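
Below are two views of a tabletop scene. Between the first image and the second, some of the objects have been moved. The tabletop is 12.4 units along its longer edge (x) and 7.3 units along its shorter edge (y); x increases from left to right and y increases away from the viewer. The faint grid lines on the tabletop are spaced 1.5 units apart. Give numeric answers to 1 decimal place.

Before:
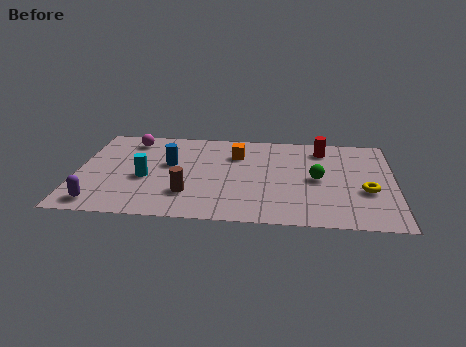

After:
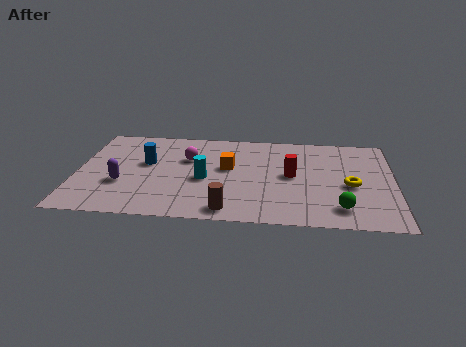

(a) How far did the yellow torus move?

0.7

From (11.3, 2.8) to (10.7, 3.2), the yellow torus covered √(0.6² + 0.4²) ≈ 0.7 units.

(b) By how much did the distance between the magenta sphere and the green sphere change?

-0.9

They were about 7.8 units apart before and 6.9 after — 0.9 units closer together.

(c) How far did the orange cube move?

1.1

From (6.2, 5.3) to (5.9, 4.2), the orange cube covered √(0.3² + 1.1²) ≈ 1.1 units.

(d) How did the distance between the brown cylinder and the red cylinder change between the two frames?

-2.8

The distance was about 6.6 in the first image and 3.8 in the second, so they moved 2.8 units closer together.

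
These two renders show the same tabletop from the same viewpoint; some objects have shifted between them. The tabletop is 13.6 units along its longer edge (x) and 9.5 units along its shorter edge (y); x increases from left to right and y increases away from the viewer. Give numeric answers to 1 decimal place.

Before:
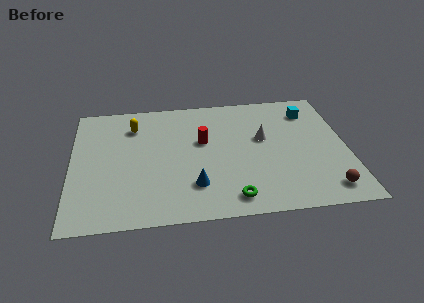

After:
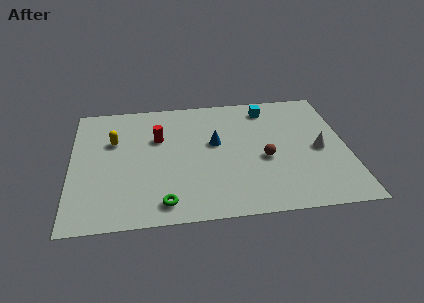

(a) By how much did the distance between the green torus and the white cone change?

+3.7

The distance was about 4.6 in the first image and 8.3 in the second, so they moved 3.7 units further apart.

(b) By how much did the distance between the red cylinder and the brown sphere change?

-1.7

The distance was about 7.3 in the first image and 5.6 in the second, so they moved 1.7 units closer together.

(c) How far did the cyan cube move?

2.2

The cyan cube was near (11.9, 7.5) before and (9.8, 8.0) after, so it travelled √(2.1² + 0.5²) ≈ 2.2 units.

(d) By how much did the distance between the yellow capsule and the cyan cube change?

-0.9

The distance was about 8.8 in the first image and 7.9 in the second, so they moved 0.9 units closer together.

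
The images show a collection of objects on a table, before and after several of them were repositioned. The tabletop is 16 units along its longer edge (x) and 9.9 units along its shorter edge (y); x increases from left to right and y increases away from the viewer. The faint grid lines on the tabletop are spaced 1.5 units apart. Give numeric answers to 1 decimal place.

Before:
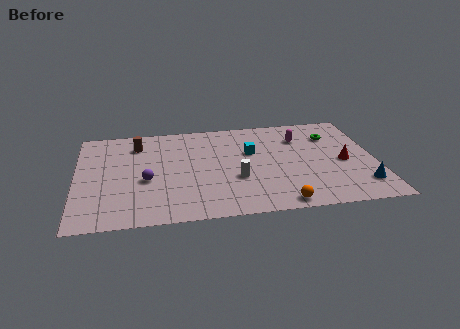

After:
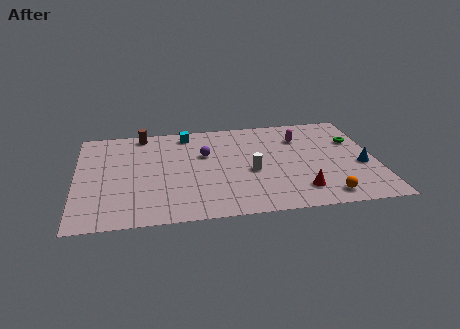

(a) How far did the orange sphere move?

2.4

The orange sphere moved from about (10.7, 0.9) to (13.1, 1.3), a distance of √(2.4² + 0.4²) ≈ 2.4.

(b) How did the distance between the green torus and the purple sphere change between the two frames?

-2.5

Before: roughly 10.6 units apart; after: 8.1. That's 2.5 units closer together.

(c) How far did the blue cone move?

1.9

From (15.1, 2.1) to (15.2, 4.0), the blue cone covered √(0.1² + 1.9²) ≈ 1.9 units.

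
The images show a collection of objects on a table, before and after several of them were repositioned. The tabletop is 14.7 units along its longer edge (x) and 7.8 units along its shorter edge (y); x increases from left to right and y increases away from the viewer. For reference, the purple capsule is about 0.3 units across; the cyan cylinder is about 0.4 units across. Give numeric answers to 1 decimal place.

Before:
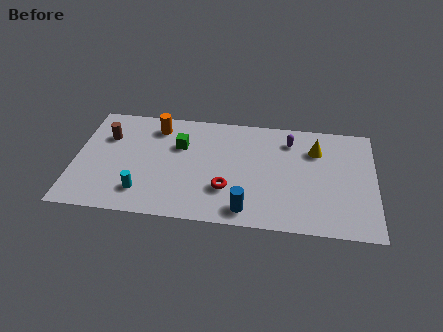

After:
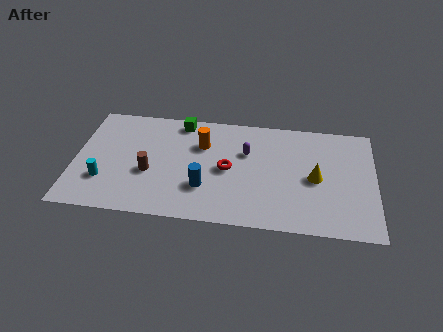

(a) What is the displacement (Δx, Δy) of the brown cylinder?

(2.2, -2.3)

From the two frames, the brown cylinder sits at roughly (1.5, 5.4) before and (3.7, 3.1) after.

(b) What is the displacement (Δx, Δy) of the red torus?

(0.0, 1.4)

From the two frames, the red torus sits at roughly (7.5, 2.4) before and (7.5, 3.8) after.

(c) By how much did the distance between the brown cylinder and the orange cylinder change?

+0.8

They were about 2.6 units apart before and 3.4 after — 0.8 units further apart.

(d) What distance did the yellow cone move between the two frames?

2.0

The yellow cone was near (11.8, 5.7) before and (11.8, 3.7) after, so it travelled √(0.0² + 2.0²) ≈ 2.0 units.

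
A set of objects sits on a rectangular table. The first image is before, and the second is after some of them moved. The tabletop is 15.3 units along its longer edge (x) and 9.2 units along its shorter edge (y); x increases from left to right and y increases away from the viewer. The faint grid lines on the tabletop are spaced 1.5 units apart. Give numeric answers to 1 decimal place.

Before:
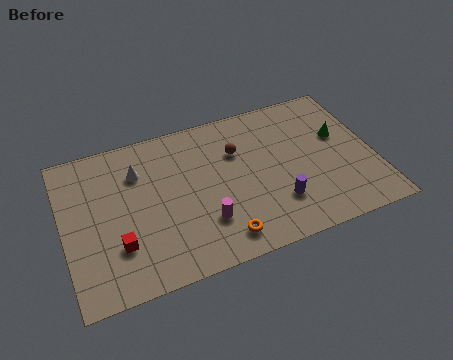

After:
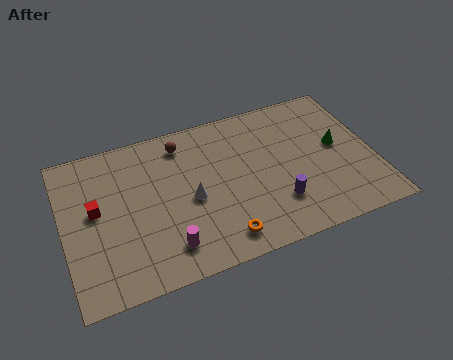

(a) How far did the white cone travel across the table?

3.5

From (3.8, 6.7) to (6.2, 4.2), the white cone covered √(2.4² + 2.5²) ≈ 3.5 units.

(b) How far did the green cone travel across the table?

0.6

The green cone was near (13.8, 5.6) before and (13.6, 5.0) after, so it travelled √(0.2² + 0.6²) ≈ 0.6 units.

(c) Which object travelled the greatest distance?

the white cone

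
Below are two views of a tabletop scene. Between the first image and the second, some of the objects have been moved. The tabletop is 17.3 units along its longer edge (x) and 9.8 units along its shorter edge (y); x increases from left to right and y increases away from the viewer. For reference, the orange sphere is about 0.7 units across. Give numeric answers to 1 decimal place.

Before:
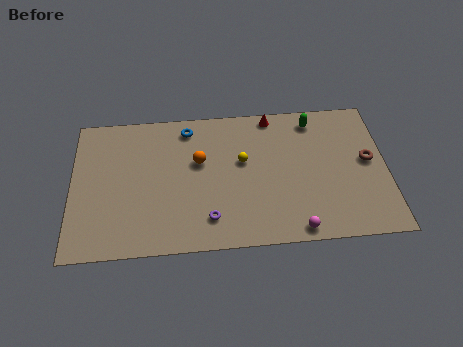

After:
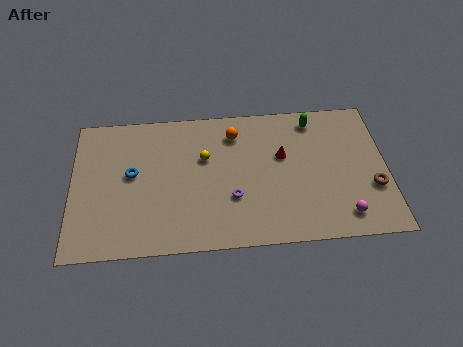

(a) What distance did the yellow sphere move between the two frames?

2.1

The yellow sphere moved from about (9.4, 5.8) to (7.3, 6.2), a distance of √(2.1² + 0.4²) ≈ 2.1.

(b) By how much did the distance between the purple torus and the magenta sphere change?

+1.4

The distance was about 4.8 in the first image and 6.2 in the second, so they moved 1.4 units further apart.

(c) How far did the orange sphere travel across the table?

2.7

The orange sphere was near (7.0, 6.0) before and (9.0, 7.8) after, so it travelled √(2.0² + 1.8²) ≈ 2.7 units.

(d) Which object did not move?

the green capsule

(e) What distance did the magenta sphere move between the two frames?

2.7

The magenta sphere was near (12.2, 0.9) before and (14.8, 1.6) after, so it travelled √(2.6² + 0.7²) ≈ 2.7 units.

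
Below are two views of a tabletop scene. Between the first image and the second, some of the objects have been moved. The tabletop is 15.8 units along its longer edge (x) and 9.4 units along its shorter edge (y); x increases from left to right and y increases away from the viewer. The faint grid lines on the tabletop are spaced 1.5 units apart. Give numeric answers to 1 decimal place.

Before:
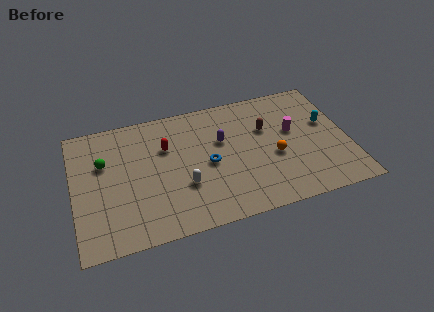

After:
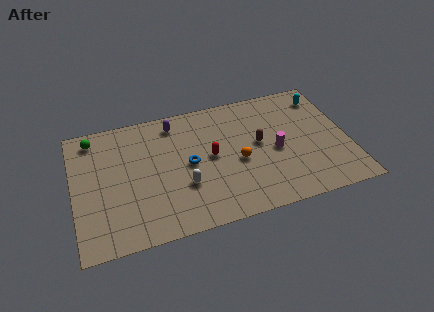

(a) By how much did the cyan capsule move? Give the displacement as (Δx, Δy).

(0.0, 2.1)

From the two frames, the cyan capsule sits at roughly (14.7, 5.6) before and (14.7, 7.7) after.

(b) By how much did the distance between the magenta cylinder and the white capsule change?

-1.4

They were about 6.9 units apart before and 5.5 after — 1.4 units closer together.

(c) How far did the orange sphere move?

2.1

The orange sphere moved from about (11.5, 3.9) to (9.4, 4.1), a distance of √(2.1² + 0.2²) ≈ 2.1.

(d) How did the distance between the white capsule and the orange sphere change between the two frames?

-2.0

They were about 5.3 units apart before and 3.3 after — 2.0 units closer together.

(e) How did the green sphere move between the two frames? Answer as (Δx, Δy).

(-0.5, 2.0)

From the two frames, the green sphere sits at roughly (1.8, 6.1) before and (1.3, 8.1) after.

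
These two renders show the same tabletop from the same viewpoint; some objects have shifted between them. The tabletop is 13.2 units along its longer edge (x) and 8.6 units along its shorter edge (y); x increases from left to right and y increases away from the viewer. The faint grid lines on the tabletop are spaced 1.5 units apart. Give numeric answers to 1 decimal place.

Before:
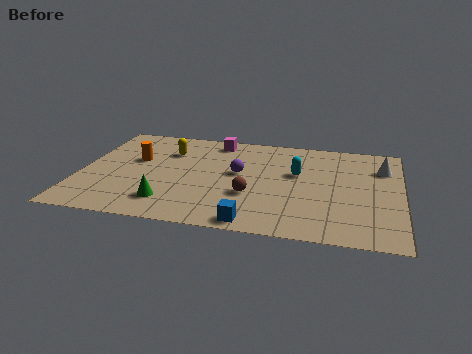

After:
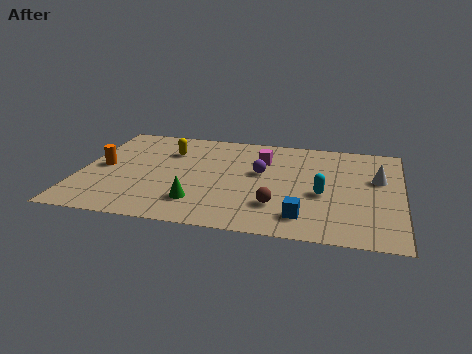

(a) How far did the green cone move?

1.2

The green cone was near (3.8, 1.8) before and (5.0, 2.0) after, so it travelled √(1.2² + 0.2²) ≈ 1.2 units.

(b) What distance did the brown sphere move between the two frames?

1.3

The brown sphere moved from about (7.1, 3.0) to (8.2, 2.3), a distance of √(1.1² + 0.7²) ≈ 1.3.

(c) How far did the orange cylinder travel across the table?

1.6

The orange cylinder was near (2.2, 5.2) before and (0.9, 4.3) after, so it travelled √(1.3² + 0.9²) ≈ 1.6 units.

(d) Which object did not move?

the yellow capsule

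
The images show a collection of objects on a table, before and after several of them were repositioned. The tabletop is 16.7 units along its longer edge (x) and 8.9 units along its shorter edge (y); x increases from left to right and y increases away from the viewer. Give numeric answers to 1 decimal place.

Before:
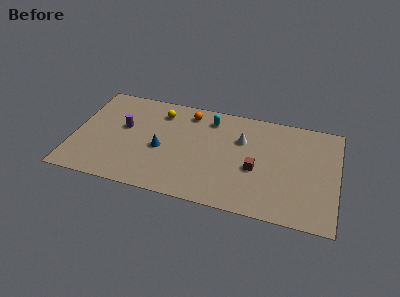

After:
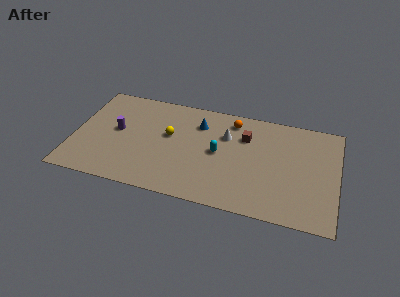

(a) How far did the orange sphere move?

2.8

The orange sphere was near (7.1, 7.5) before and (9.9, 7.5) after, so it travelled √(2.8² + 0.0²) ≈ 2.8 units.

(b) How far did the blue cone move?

3.6

From (5.6, 3.9) to (7.8, 6.7), the blue cone covered √(2.2² + 2.8²) ≈ 3.6 units.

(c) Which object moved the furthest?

the blue cone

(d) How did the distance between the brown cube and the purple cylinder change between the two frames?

-0.4

Before: roughly 8.6 units apart; after: 8.2. That's 0.4 units closer together.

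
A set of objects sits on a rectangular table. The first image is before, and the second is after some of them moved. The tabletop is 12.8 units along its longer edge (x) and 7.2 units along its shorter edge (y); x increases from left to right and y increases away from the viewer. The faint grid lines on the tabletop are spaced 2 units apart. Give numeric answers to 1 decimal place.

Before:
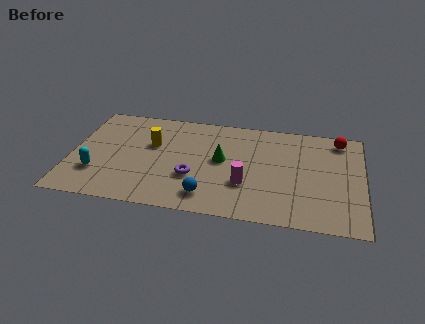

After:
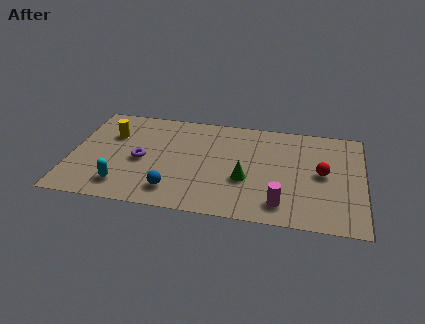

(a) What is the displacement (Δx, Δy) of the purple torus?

(-2.3, 0.8)

The purple torus was at about (5.4, 2.5) and moved to about (3.1, 3.3).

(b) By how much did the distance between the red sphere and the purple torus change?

+0.6

Before: roughly 7.3 units apart; after: 7.9. That's 0.6 units further apart.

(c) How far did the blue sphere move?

1.5

From (6.1, 1.3) to (4.6, 1.4), the blue sphere covered √(1.5² + 0.1²) ≈ 1.5 units.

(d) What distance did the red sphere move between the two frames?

2.6

The red sphere moved from about (11.7, 6.2) to (11.0, 3.7), a distance of √(0.7² + 2.5²) ≈ 2.6.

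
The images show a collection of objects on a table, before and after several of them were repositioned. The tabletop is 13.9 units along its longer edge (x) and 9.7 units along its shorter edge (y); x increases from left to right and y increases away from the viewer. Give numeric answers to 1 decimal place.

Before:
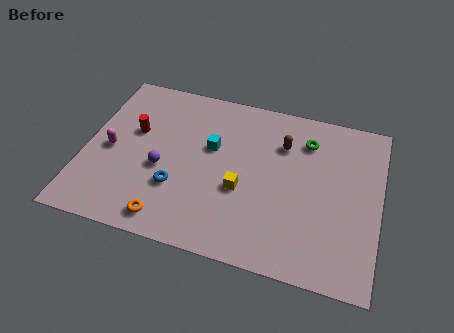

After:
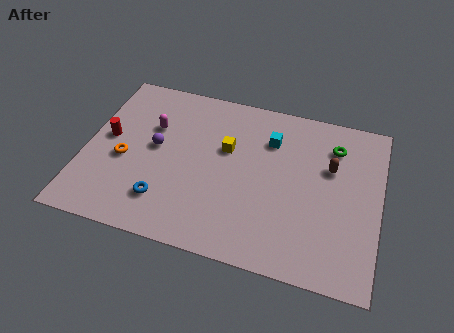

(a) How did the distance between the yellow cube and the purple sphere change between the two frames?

-0.4

Before: roughly 3.8 units apart; after: 3.4. That's 0.4 units closer together.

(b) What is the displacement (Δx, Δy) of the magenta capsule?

(1.8, 1.9)

The magenta capsule was at about (1.2, 4.5) and moved to about (3.0, 6.4).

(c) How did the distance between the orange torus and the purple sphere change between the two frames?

-1.1

Before: roughly 2.9 units apart; after: 1.8. That's 1.1 units closer together.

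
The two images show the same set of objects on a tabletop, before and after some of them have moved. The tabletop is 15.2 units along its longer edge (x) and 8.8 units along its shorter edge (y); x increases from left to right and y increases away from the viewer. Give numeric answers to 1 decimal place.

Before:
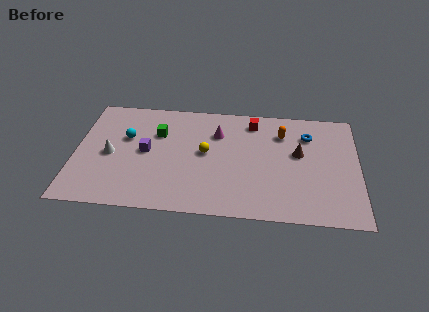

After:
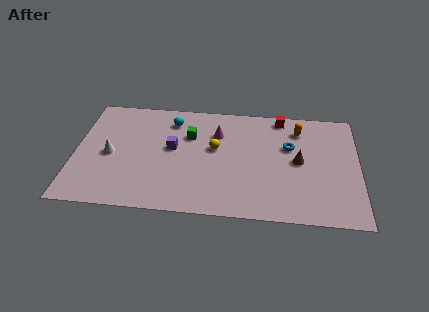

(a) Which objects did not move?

the white cone and the magenta cone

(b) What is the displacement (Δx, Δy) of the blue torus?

(-1.0, -1.0)

The blue torus started near (12.5, 6.6) and ended near (11.5, 5.6).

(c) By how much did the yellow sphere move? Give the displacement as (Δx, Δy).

(0.5, 0.4)

The yellow sphere was at about (7.0, 4.7) and moved to about (7.5, 5.1).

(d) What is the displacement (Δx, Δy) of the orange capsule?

(0.9, 0.4)

The orange capsule was at about (11.1, 6.6) and moved to about (12.0, 7.0).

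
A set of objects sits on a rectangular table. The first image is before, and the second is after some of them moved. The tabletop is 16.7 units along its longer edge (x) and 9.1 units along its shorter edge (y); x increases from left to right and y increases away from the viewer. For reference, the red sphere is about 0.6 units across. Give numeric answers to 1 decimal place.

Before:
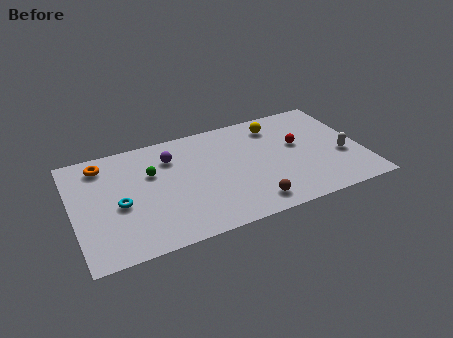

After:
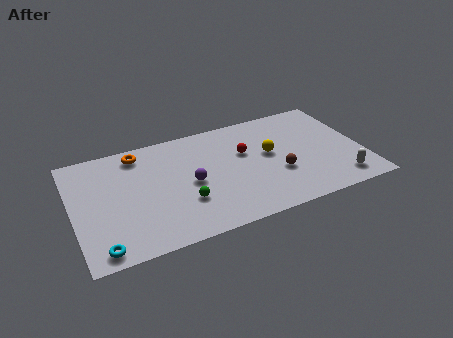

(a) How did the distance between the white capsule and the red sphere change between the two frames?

+3.6

They were about 3.0 units apart before and 6.6 after — 3.6 units further apart.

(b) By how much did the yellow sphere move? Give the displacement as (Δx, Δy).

(-0.6, -2.3)

From the two frames, the yellow sphere sits at roughly (12.0, 7.4) before and (11.4, 5.1) after.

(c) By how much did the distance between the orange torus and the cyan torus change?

+3.6

The distance was about 3.7 in the first image and 7.3 in the second, so they moved 3.6 units further apart.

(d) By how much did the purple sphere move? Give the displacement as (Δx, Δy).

(0.9, -2.5)

The purple sphere started near (5.8, 6.8) and ended near (6.7, 4.3).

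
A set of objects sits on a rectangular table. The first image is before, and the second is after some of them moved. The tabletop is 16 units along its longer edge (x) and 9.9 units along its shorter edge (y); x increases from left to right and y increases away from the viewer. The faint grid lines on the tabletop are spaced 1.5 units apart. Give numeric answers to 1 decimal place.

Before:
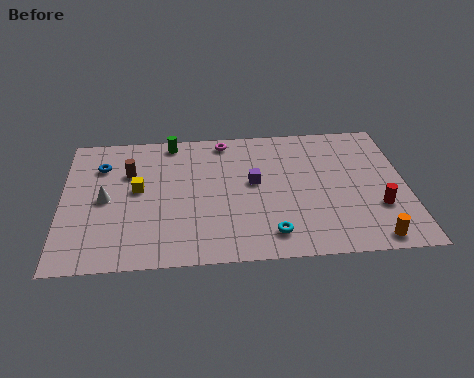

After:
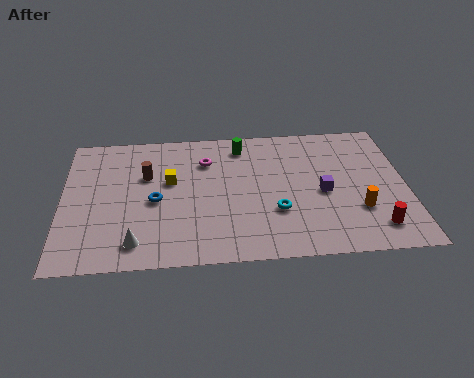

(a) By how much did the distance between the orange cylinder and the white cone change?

-2.4

The distance was about 12.8 in the first image and 10.4 in the second, so they moved 2.4 units closer together.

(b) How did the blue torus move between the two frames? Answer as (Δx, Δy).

(2.5, -2.8)

The blue torus started near (1.8, 7.3) and ended near (4.3, 4.5).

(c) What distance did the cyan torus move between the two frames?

1.6

From (9.6, 1.7) to (9.9, 3.3), the cyan torus covered √(0.3² + 1.6²) ≈ 1.6 units.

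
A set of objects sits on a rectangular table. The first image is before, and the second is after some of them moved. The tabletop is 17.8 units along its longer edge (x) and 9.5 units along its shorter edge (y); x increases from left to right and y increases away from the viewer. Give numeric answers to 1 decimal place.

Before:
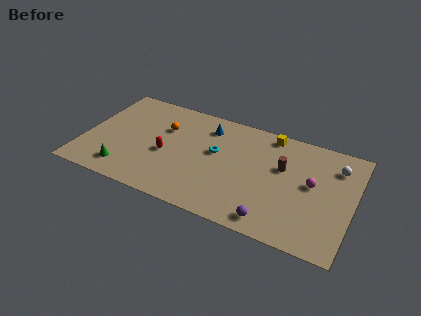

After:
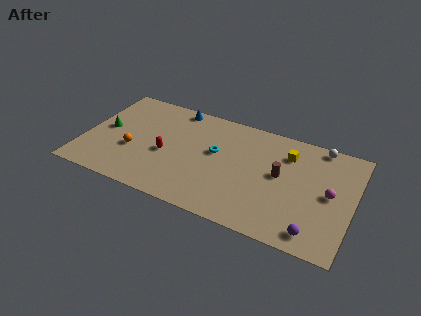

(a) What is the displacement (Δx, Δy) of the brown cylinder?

(-0.1, -0.7)

The brown cylinder started near (13.1, 5.9) and ended near (13.0, 5.2).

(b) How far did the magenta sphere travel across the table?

1.3

From (15.1, 5.2) to (16.3, 4.8), the magenta sphere covered √(1.2² + 0.4²) ≈ 1.3 units.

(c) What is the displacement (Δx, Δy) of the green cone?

(-1.7, 3.2)

The green cone was at about (3.0, 1.7) and moved to about (1.3, 4.9).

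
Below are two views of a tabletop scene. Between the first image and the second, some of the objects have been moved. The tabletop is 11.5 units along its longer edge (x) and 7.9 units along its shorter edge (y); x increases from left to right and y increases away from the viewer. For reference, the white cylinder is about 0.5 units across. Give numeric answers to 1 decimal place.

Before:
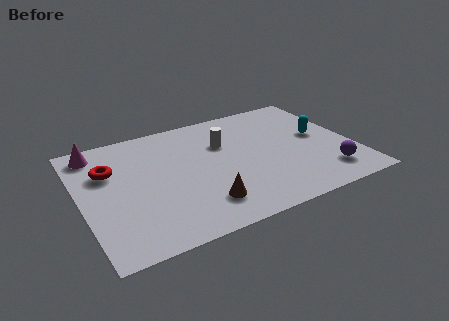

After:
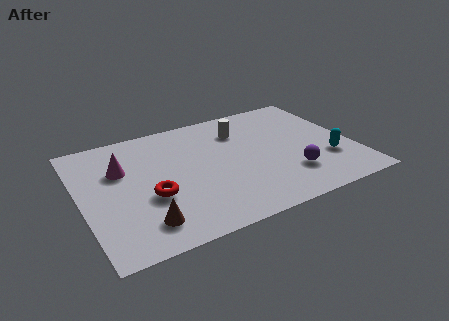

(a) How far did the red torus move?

2.7

The red torus moved from about (1.3, 5.3) to (2.8, 3.0), a distance of √(1.5² + 2.3²) ≈ 2.7.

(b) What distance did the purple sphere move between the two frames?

1.6

The purple sphere moved from about (10.1, 1.6) to (8.6, 2.1), a distance of √(1.5² + 0.5²) ≈ 1.6.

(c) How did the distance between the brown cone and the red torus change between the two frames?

-3.4

Before: roughly 5.0 units apart; after: 1.6. That's 3.4 units closer together.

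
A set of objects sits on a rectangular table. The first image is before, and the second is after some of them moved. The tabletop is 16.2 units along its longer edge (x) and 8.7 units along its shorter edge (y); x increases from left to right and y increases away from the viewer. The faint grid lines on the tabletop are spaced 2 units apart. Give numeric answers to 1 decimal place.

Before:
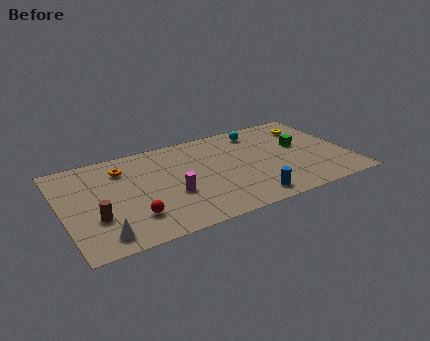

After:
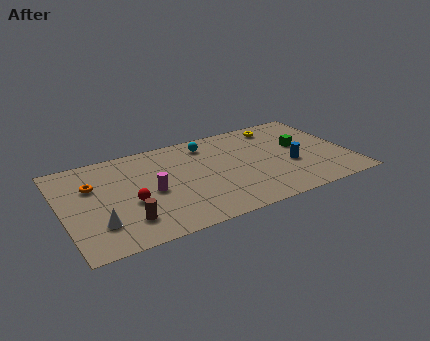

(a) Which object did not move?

the green cube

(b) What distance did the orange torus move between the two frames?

2.0

The orange torus was near (3.6, 6.7) before and (1.8, 5.8) after, so it travelled √(1.8² + 0.9²) ≈ 2.0 units.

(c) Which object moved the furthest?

the blue cylinder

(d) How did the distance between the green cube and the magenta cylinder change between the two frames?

+1.0

They were about 7.8 units apart before and 8.8 after — 1.0 units further apart.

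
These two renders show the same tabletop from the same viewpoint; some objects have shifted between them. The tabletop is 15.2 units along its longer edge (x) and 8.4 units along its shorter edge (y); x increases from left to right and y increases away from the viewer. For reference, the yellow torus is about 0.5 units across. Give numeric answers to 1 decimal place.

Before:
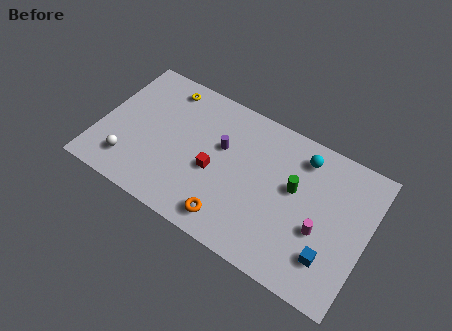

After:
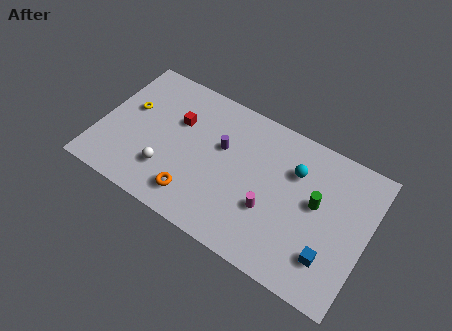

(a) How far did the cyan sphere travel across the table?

1.0

The cyan sphere moved from about (11.2, 6.9) to (10.9, 5.9), a distance of √(0.3² + 1.0²) ≈ 1.0.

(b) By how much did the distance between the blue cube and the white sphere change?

-2.1

They were about 11.4 units apart before and 9.3 after — 2.1 units closer together.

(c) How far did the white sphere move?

2.2

The white sphere moved from about (2.0, 1.8) to (4.1, 2.3), a distance of √(2.1² + 0.5²) ≈ 2.2.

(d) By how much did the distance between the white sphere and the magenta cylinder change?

-5.0

The distance was about 10.8 in the first image and 5.8 in the second, so they moved 5.0 units closer together.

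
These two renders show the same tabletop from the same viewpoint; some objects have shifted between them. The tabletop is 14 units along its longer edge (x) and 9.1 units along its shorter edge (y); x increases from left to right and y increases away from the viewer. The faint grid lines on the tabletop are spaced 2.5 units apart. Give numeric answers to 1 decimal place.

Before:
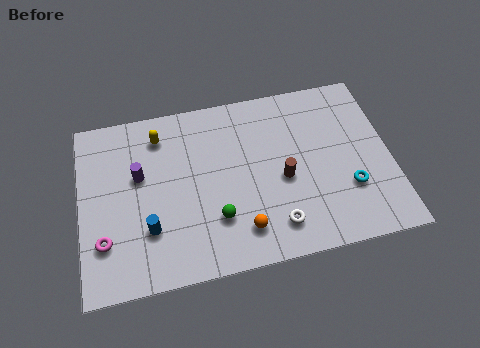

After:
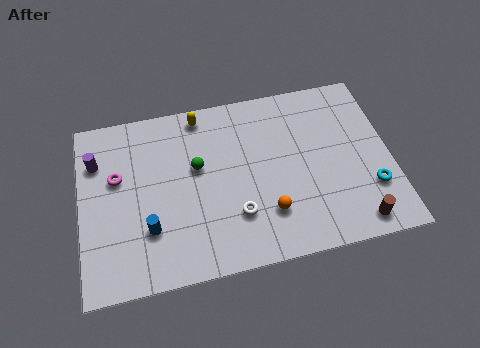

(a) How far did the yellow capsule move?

2.0

The yellow capsule was near (3.7, 7.4) before and (5.6, 8.1) after, so it travelled √(1.9² + 0.7²) ≈ 2.0 units.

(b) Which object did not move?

the blue cylinder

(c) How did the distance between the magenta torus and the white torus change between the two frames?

-1.6

Before: roughly 7.6 units apart; after: 6.0. That's 1.6 units closer together.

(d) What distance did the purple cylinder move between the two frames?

2.2

The purple cylinder moved from about (2.7, 5.5) to (0.8, 6.6), a distance of √(1.9² + 1.1²) ≈ 2.2.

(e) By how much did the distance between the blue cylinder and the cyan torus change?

+1.0

They were about 9.0 units apart before and 10.0 after — 1.0 units further apart.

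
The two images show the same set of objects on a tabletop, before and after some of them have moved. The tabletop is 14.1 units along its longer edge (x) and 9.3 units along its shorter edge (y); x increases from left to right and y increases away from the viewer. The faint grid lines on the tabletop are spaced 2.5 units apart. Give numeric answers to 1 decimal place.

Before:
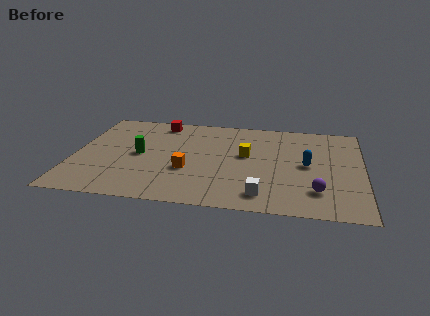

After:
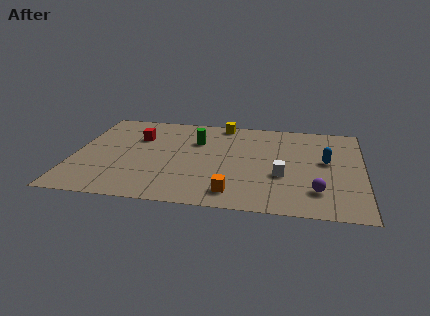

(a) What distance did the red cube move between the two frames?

2.0

The red cube moved from about (4.0, 8.1) to (3.0, 6.4), a distance of √(1.0² + 1.7²) ≈ 2.0.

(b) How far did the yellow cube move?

3.5

The yellow cube moved from about (8.4, 5.3) to (7.1, 8.5), a distance of √(1.3² + 3.2²) ≈ 3.5.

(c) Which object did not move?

the purple sphere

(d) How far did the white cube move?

2.2

The white cube moved from about (9.3, 1.5) to (10.2, 3.5), a distance of √(0.9² + 2.0²) ≈ 2.2.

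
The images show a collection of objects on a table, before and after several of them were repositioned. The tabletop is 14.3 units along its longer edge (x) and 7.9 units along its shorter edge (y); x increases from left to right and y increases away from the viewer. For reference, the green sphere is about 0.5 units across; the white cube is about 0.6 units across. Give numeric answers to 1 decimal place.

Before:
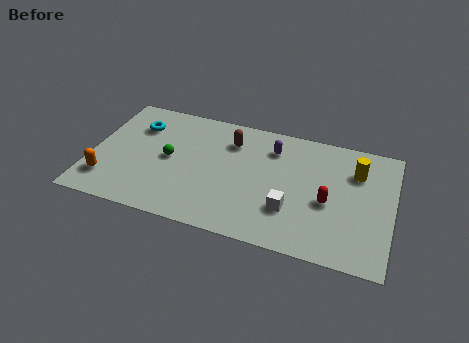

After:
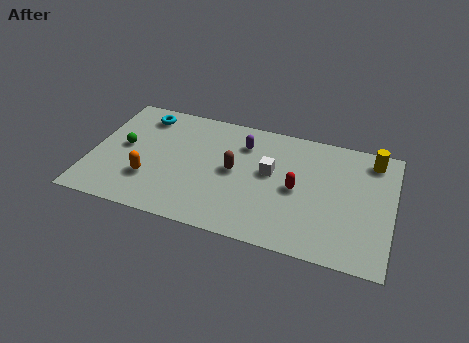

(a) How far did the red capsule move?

1.6

The red capsule moved from about (11.3, 3.4) to (9.8, 3.8), a distance of √(1.5² + 0.4²) ≈ 1.6.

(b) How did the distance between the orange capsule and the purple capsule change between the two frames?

-3.2

Before: roughly 8.7 units apart; after: 5.5. That's 3.2 units closer together.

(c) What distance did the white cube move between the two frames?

2.4

The white cube moved from about (9.6, 2.4) to (8.5, 4.5), a distance of √(1.1² + 2.1²) ≈ 2.4.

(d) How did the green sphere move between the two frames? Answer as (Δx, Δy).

(-2.2, 0.2)

From the two frames, the green sphere sits at roughly (3.7, 4.0) before and (1.5, 4.2) after.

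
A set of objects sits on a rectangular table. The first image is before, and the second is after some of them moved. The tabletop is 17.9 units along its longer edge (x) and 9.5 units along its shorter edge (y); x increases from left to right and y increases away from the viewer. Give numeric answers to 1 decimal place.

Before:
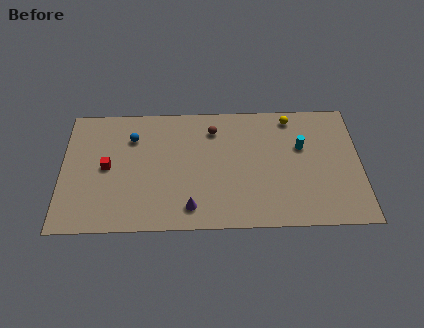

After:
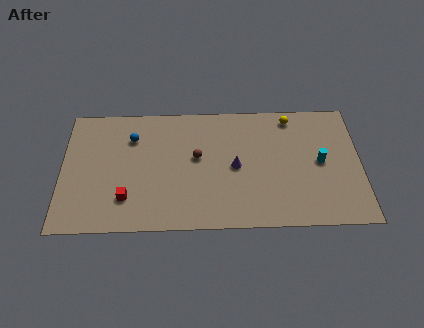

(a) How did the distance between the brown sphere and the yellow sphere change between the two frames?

+1.6

The distance was about 4.8 in the first image and 6.4 in the second, so they moved 1.6 units further apart.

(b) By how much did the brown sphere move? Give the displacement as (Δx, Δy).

(-1.0, -2.1)

From the two frames, the brown sphere sits at roughly (9.1, 7.5) before and (8.1, 5.4) after.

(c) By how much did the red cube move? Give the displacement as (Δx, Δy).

(1.2, -2.4)

From the two frames, the red cube sits at roughly (2.7, 4.8) before and (3.9, 2.4) after.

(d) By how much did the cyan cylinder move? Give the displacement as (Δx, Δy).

(1.1, -1.2)

The cyan cylinder was at about (14.4, 6.0) and moved to about (15.5, 4.8).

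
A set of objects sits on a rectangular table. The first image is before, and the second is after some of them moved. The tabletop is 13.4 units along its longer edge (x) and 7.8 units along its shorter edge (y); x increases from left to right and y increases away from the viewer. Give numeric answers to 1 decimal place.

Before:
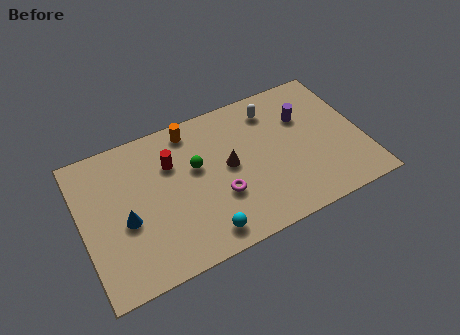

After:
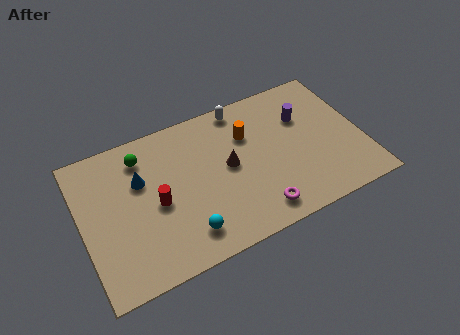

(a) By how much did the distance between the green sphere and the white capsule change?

+0.7

They were about 4.2 units apart before and 4.9 after — 0.7 units further apart.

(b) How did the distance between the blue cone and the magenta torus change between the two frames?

+2.0

The distance was about 4.4 in the first image and 6.4 in the second, so they moved 2.0 units further apart.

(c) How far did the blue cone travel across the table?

2.0

From (2.0, 3.3) to (2.9, 5.1), the blue cone covered √(0.9² + 1.8²) ≈ 2.0 units.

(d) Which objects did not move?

the brown cone and the purple cylinder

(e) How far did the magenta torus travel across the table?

2.2

From (6.4, 2.7) to (8.0, 1.2), the magenta torus covered √(1.6² + 1.5²) ≈ 2.2 units.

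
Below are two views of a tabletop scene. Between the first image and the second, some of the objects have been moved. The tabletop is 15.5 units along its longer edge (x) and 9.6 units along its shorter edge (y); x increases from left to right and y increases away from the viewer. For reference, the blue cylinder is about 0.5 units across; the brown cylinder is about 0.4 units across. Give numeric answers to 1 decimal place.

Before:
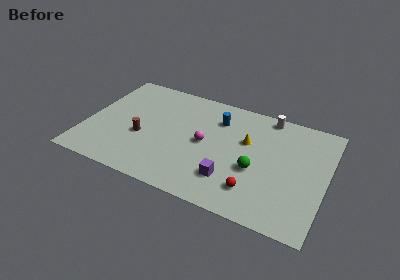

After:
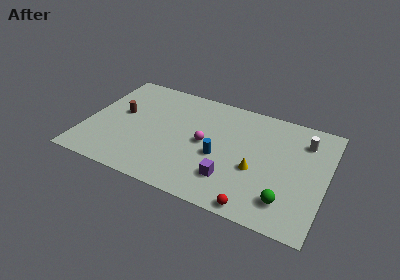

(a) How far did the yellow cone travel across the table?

2.3

The yellow cone was near (10.3, 6.0) before and (11.1, 3.8) after, so it travelled √(0.8² + 2.2²) ≈ 2.3 units.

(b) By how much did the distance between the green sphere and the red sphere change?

+0.5

The distance was about 1.7 in the first image and 2.2 in the second, so they moved 0.5 units further apart.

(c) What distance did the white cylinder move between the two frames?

2.8

From (11.4, 8.7) to (13.9, 7.4), the white cylinder covered √(2.5² + 1.3²) ≈ 2.8 units.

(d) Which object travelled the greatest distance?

the blue cylinder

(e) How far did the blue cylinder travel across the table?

3.2

From (8.3, 7.2) to (8.7, 4.0), the blue cylinder covered √(0.4² + 3.2²) ≈ 3.2 units.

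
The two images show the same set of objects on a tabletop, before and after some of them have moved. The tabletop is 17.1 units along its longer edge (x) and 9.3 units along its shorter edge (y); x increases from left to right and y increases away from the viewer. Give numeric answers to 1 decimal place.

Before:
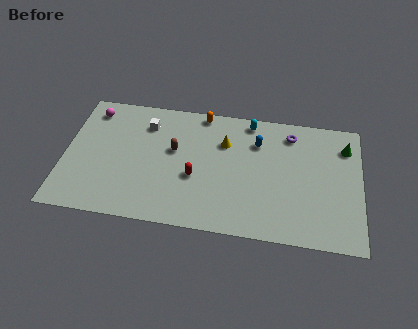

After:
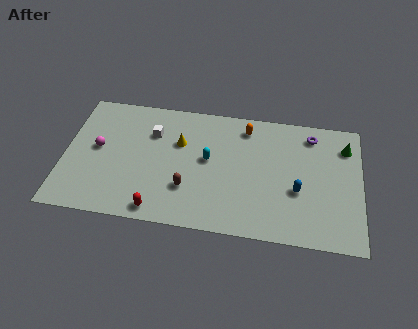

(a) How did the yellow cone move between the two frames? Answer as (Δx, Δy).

(-2.6, -0.4)

From the two frames, the yellow cone sits at roughly (9.2, 6.5) before and (6.6, 6.1) after.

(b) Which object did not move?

the green cone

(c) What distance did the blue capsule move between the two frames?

4.0

The blue capsule moved from about (11.1, 6.8) to (13.5, 3.6), a distance of √(2.4² + 3.2²) ≈ 4.0.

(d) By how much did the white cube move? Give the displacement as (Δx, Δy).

(0.4, -0.6)

The white cube started near (4.6, 7.2) and ended near (5.0, 6.6).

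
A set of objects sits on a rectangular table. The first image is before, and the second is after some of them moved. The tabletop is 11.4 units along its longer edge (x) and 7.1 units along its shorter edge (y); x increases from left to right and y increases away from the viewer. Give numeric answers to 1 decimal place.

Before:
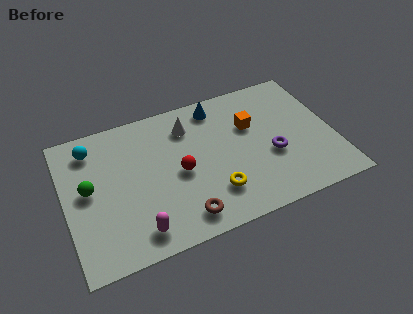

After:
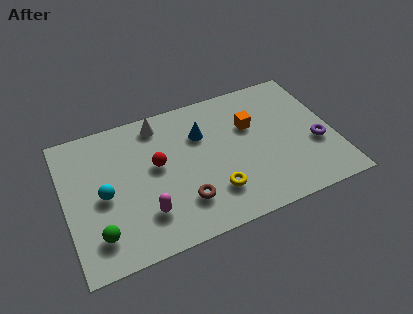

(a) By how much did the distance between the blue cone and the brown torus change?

-2.1

They were about 5.4 units apart before and 3.3 after — 2.1 units closer together.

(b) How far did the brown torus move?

0.7

From (4.7, 1.1) to (4.8, 1.8), the brown torus covered √(0.1² + 0.7²) ≈ 0.7 units.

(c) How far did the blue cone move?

1.4

From (6.7, 6.1) to (5.9, 4.9), the blue cone covered √(0.8² + 1.2²) ≈ 1.4 units.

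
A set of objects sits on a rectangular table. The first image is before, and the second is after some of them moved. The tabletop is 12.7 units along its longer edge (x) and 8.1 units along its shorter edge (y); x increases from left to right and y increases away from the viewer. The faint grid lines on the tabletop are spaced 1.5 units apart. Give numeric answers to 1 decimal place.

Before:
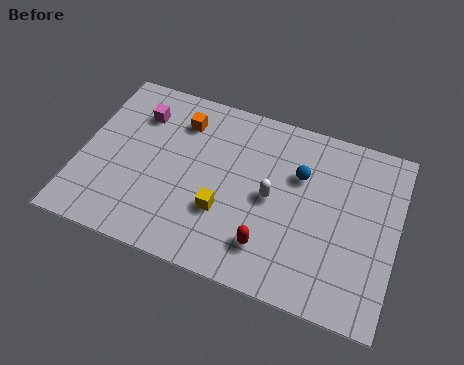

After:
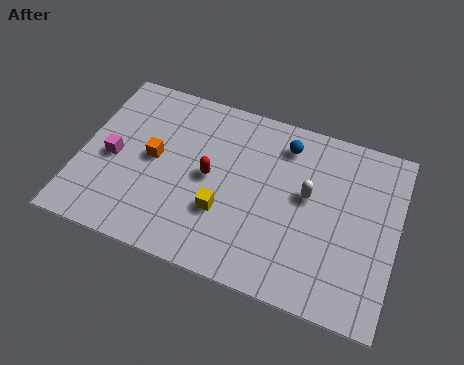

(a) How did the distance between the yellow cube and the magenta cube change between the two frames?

-0.4

The distance was about 5.1 in the first image and 4.7 in the second, so they moved 0.4 units closer together.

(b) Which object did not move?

the yellow cube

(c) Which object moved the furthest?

the red capsule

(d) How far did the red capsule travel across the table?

3.5

The red capsule moved from about (7.8, 1.8) to (5.2, 4.1), a distance of √(2.6² + 2.3²) ≈ 3.5.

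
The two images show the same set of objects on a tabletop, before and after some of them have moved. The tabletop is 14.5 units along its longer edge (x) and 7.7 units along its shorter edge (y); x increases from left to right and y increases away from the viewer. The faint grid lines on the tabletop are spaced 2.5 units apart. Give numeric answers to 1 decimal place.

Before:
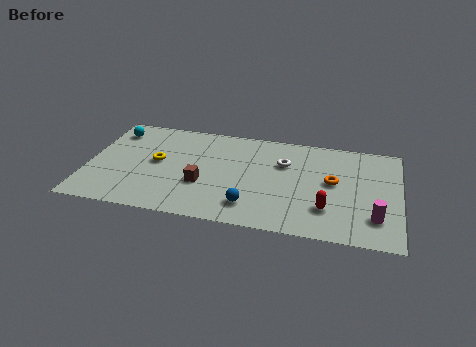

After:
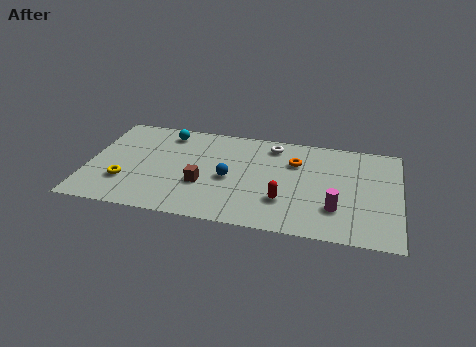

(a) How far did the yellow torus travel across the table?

2.3

The yellow torus was near (3.2, 4.1) before and (1.8, 2.3) after, so it travelled √(1.4² + 1.8²) ≈ 2.3 units.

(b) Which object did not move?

the brown cube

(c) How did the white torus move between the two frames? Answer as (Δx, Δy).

(-0.6, 1.3)

From the two frames, the white torus sits at roughly (9.1, 5.2) before and (8.5, 6.5) after.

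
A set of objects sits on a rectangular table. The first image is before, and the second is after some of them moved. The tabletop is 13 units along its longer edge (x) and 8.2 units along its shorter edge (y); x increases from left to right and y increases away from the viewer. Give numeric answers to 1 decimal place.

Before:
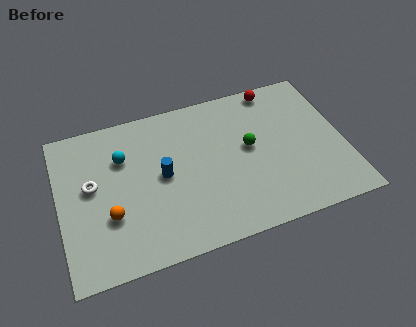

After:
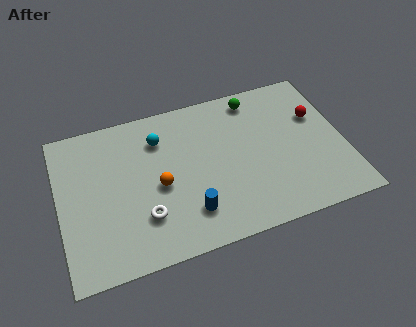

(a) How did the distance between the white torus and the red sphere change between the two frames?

-0.4

They were about 9.1 units apart before and 8.7 after — 0.4 units closer together.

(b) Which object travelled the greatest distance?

the white torus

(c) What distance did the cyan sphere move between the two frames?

1.8

The cyan sphere was near (3.0, 5.7) before and (4.7, 6.2) after, so it travelled √(1.7² + 0.5²) ≈ 1.8 units.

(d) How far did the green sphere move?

2.6

The green sphere moved from about (8.7, 4.5) to (9.2, 7.1), a distance of √(0.5² + 2.6²) ≈ 2.6.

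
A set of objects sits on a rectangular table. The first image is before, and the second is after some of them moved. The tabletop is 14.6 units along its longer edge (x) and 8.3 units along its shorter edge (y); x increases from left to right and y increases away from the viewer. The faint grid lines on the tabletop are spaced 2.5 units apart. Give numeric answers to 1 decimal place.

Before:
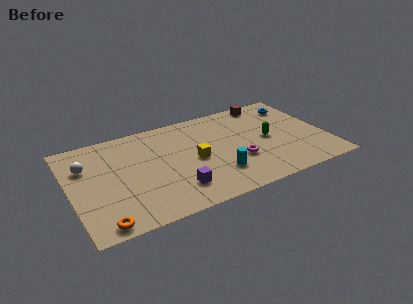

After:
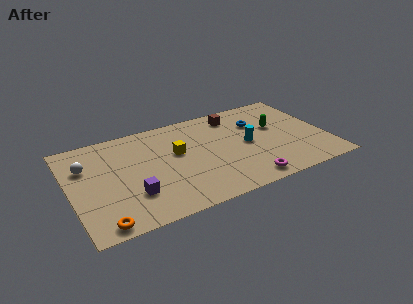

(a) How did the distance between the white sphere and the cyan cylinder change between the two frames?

+1.3

Before: roughly 7.9 units apart; after: 9.2. That's 1.3 units further apart.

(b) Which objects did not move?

the white sphere and the orange torus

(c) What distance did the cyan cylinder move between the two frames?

2.8

From (8.1, 2.2) to (10.1, 4.1), the cyan cylinder covered √(2.0² + 1.9²) ≈ 2.8 units.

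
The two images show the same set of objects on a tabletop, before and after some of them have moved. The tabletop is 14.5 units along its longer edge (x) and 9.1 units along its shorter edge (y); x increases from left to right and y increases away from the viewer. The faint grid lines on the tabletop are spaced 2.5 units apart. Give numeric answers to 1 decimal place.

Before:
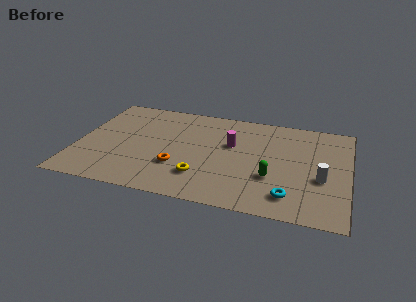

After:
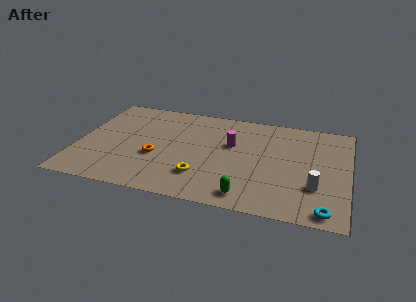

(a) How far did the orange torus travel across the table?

1.3

The orange torus moved from about (5.5, 2.9) to (4.3, 3.5), a distance of √(1.2² + 0.6²) ≈ 1.3.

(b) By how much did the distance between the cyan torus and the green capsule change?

+2.4

Before: roughly 1.7 units apart; after: 4.1. That's 2.4 units further apart.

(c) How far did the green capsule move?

2.2

The green capsule was near (10.5, 3.1) before and (9.3, 1.2) after, so it travelled √(1.2² + 1.9²) ≈ 2.2 units.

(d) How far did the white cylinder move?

0.9

From (13.1, 3.6) to (12.8, 2.8), the white cylinder covered √(0.3² + 0.8²) ≈ 0.9 units.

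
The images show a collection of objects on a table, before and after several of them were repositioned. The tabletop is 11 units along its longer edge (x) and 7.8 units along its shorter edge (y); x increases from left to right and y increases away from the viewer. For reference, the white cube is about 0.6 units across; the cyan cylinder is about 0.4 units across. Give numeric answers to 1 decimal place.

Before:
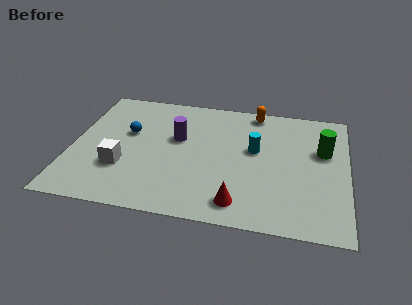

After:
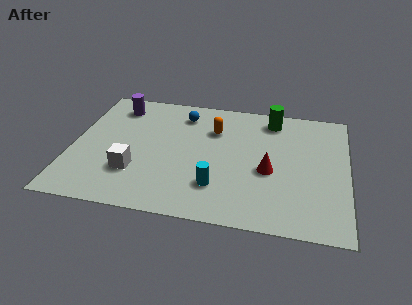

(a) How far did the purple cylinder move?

3.1

The purple cylinder moved from about (4.2, 4.7) to (1.6, 6.4), a distance of √(2.6² + 1.7²) ≈ 3.1.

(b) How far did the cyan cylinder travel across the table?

2.9

The cyan cylinder was near (7.3, 4.5) before and (5.9, 2.0) after, so it travelled √(1.4² + 2.5²) ≈ 2.9 units.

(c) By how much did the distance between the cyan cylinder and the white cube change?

-2.3

The distance was about 5.6 in the first image and 3.3 in the second, so they moved 2.3 units closer together.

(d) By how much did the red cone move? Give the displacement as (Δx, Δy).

(1.1, 2.1)

From the two frames, the red cone sits at roughly (6.8, 1.2) before and (7.9, 3.3) after.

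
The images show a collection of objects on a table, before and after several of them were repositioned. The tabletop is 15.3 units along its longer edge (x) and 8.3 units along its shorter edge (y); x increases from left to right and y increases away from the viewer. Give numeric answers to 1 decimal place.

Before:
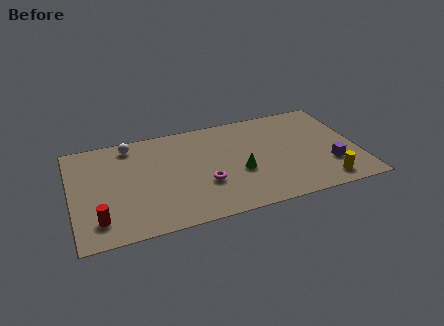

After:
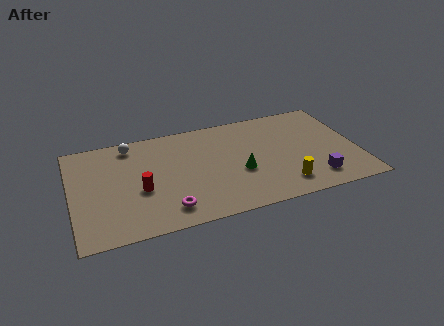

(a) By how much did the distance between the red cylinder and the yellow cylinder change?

-4.3

They were about 12.0 units apart before and 7.7 after — 4.3 units closer together.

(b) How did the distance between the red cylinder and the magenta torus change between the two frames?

-3.5

Before: roughly 5.8 units apart; after: 2.3. That's 3.5 units closer together.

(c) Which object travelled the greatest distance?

the red cylinder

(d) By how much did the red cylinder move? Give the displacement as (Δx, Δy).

(2.3, 1.7)

The red cylinder started near (1.3, 1.7) and ended near (3.6, 3.4).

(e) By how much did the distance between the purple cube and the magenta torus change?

+1.2

Before: roughly 6.7 units apart; after: 7.9. That's 1.2 units further apart.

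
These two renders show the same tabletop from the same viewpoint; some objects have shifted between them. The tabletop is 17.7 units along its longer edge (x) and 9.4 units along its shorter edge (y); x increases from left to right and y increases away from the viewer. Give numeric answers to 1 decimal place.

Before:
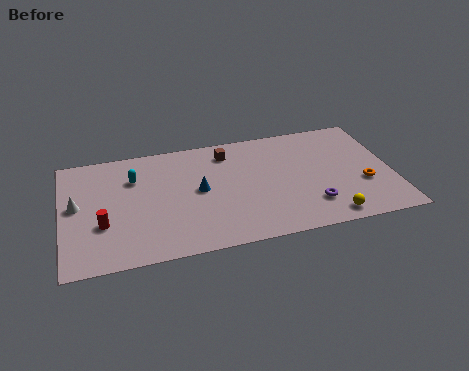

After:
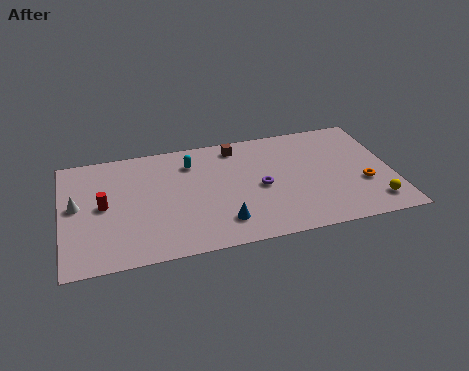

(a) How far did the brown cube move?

0.6

The brown cube was near (9.0, 7.7) before and (9.5, 8.1) after, so it travelled √(0.5² + 0.4²) ≈ 0.6 units.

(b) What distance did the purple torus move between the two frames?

3.3

The purple torus moved from about (13.2, 2.3) to (10.6, 4.4), a distance of √(2.6² + 2.1²) ≈ 3.3.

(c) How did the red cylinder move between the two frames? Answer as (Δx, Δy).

(0.1, 1.5)

From the two frames, the red cylinder sits at roughly (2.1, 3.3) before and (2.2, 4.8) after.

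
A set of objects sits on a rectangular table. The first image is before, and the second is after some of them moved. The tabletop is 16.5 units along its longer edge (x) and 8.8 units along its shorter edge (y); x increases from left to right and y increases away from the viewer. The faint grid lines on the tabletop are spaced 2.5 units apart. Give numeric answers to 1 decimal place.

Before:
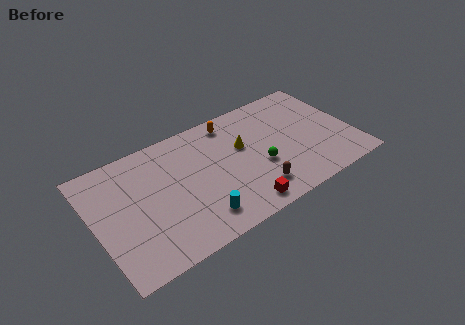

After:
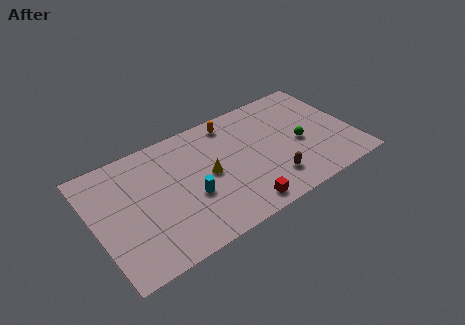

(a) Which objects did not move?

the red cube and the orange capsule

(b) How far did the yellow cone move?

2.6

The yellow cone was near (9.6, 5.4) before and (7.2, 4.4) after, so it travelled √(2.4² + 1.0²) ≈ 2.6 units.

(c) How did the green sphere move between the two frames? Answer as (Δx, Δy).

(2.7, 0.5)

From the two frames, the green sphere sits at roughly (10.4, 3.4) before and (13.1, 3.9) after.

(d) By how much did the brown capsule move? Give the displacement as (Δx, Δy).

(1.1, 0.2)

The brown capsule started near (9.8, 1.8) and ended near (10.9, 2.0).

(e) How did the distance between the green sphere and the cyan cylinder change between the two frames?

+2.6

Before: roughly 4.6 units apart; after: 7.2. That's 2.6 units further apart.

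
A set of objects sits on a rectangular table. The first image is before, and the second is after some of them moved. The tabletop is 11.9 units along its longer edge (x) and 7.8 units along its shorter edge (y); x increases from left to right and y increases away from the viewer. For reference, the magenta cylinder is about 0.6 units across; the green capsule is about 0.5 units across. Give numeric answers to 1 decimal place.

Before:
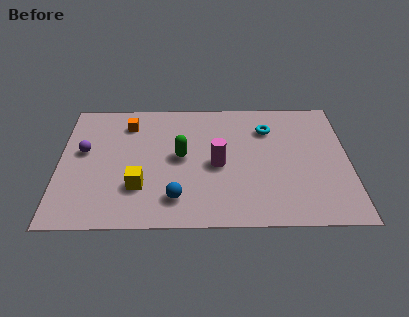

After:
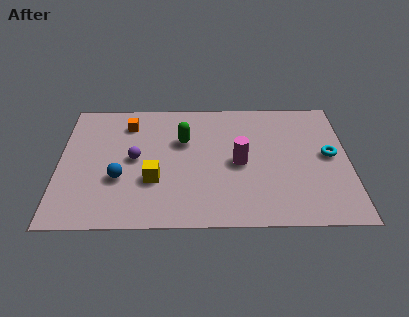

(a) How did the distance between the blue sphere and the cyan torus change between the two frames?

+3.0

They were about 5.7 units apart before and 8.7 after — 3.0 units further apart.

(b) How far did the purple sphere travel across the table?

2.2

The purple sphere was near (1.0, 4.5) before and (3.1, 4.0) after, so it travelled √(2.1² + 0.5²) ≈ 2.2 units.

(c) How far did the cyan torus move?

3.0

From (8.6, 5.8) to (11.1, 4.1), the cyan torus covered √(2.5² + 1.7²) ≈ 3.0 units.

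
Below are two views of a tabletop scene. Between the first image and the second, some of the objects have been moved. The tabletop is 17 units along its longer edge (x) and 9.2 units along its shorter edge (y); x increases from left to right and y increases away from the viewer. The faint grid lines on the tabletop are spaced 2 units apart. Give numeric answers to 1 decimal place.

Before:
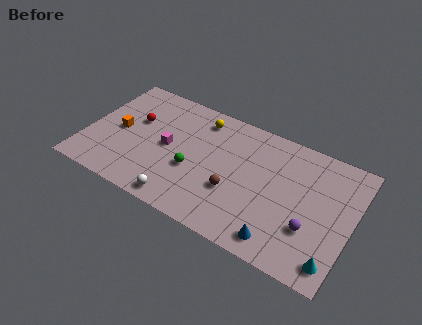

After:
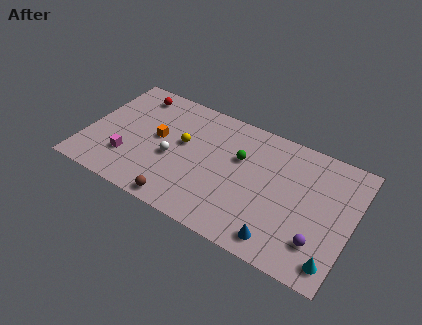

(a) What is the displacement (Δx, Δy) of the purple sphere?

(0.6, -0.7)

From the two frames, the purple sphere sits at roughly (14.6, 3.0) before and (15.2, 2.3) after.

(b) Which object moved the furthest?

the brown sphere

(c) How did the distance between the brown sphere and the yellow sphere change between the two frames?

-0.8

They were about 5.2 units apart before and 4.4 after — 0.8 units closer together.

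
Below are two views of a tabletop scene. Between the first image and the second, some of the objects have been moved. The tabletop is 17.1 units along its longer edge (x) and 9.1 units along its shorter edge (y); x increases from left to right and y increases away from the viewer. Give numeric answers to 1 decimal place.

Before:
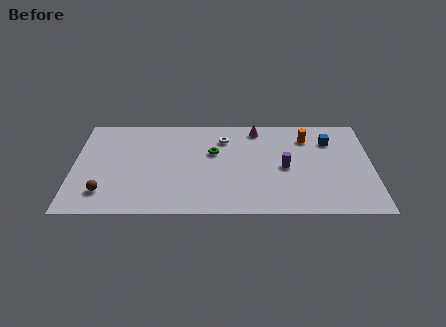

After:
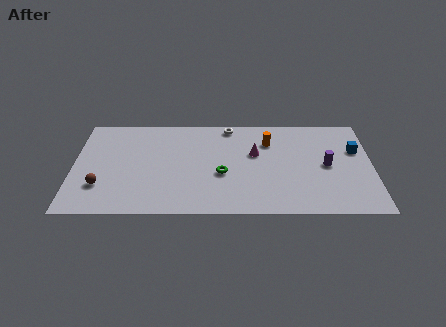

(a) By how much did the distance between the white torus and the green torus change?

+3.1

Before: roughly 1.4 units apart; after: 4.5. That's 3.1 units further apart.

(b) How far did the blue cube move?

1.7

The blue cube moved from about (14.7, 6.8) to (16.2, 5.9), a distance of √(1.5² + 0.9²) ≈ 1.7.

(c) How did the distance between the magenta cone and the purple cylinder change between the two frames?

+0.3

The distance was about 3.9 in the first image and 4.2 in the second, so they moved 0.3 units further apart.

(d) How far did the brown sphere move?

0.6

From (1.8, 2.0) to (1.6, 2.6), the brown sphere covered √(0.2² + 0.6²) ≈ 0.6 units.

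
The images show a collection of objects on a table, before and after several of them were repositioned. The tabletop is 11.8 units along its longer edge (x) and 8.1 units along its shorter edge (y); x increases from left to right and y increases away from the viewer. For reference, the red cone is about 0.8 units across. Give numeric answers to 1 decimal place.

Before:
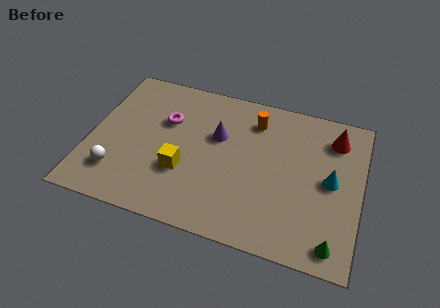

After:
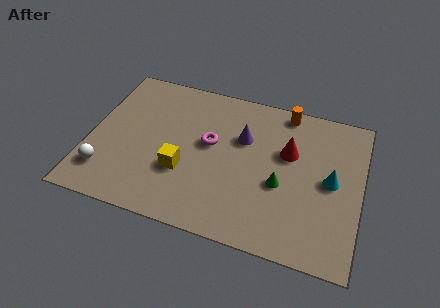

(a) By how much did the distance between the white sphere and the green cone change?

-1.8

Before: roughly 9.4 units apart; after: 7.6. That's 1.8 units closer together.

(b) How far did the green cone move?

3.3

The green cone moved from about (10.8, 1.0) to (8.4, 3.3), a distance of √(2.4² + 2.3²) ≈ 3.3.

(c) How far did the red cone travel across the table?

2.3

The red cone was near (10.5, 6.4) before and (8.6, 5.1) after, so it travelled √(1.9² + 1.3²) ≈ 2.3 units.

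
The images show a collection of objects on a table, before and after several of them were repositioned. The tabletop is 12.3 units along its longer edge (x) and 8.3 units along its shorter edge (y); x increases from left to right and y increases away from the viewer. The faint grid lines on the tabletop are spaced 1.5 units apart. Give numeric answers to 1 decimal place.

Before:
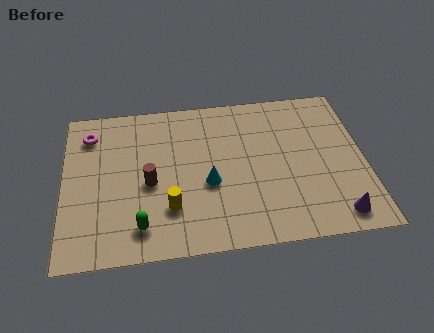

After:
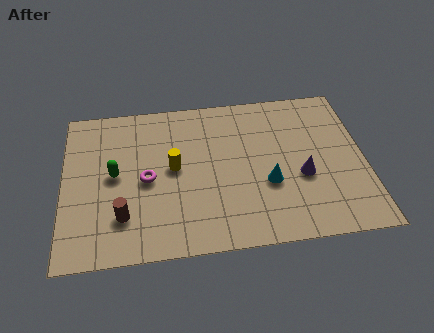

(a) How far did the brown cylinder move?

1.9

From (3.5, 3.7) to (2.4, 2.1), the brown cylinder covered √(1.1² + 1.6²) ≈ 1.9 units.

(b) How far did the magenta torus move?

3.5

The magenta torus moved from about (1.1, 6.6) to (3.4, 3.9), a distance of √(2.3² + 2.7²) ≈ 3.5.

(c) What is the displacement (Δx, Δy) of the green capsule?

(-1.0, 2.8)

From the two frames, the green capsule sits at roughly (3.1, 1.5) before and (2.1, 4.3) after.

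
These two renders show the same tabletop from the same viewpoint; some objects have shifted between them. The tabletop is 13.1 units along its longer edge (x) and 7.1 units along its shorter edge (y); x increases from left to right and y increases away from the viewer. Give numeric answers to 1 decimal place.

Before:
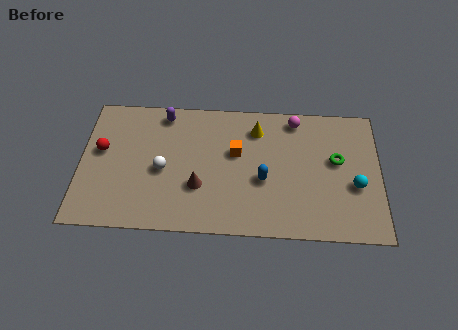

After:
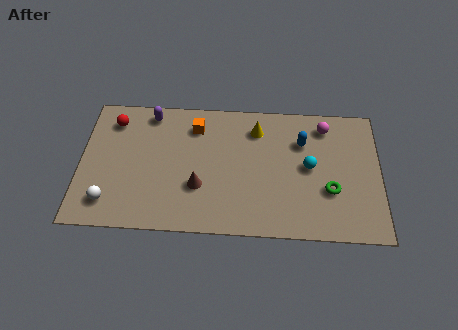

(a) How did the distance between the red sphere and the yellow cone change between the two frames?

-0.7

They were about 7.0 units apart before and 6.3 after — 0.7 units closer together.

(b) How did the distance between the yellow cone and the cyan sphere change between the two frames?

-2.1

Before: roughly 5.1 units apart; after: 3.0. That's 2.1 units closer together.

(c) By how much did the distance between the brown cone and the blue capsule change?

+2.4

They were about 2.8 units apart before and 5.2 after — 2.4 units further apart.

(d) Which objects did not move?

the yellow cone and the brown cone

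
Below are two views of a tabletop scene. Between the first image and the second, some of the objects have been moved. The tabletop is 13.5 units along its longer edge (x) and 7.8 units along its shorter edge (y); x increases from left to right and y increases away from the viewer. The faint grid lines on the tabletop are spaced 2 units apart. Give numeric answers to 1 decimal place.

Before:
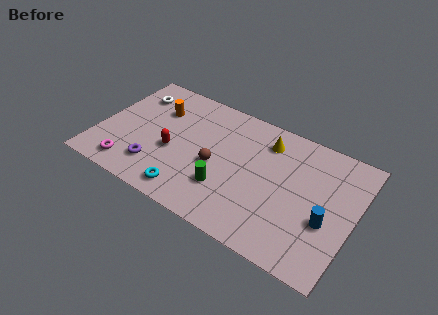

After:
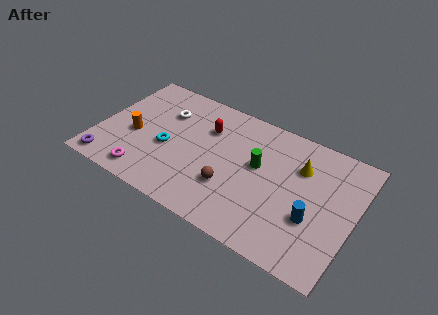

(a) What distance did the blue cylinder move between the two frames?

0.7

From (12.2, 3.0) to (11.5, 2.8), the blue cylinder covered √(0.7² + 0.2²) ≈ 0.7 units.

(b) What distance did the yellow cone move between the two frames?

2.0

From (8.6, 6.2) to (10.5, 5.5), the yellow cone covered √(1.9² + 0.7²) ≈ 2.0 units.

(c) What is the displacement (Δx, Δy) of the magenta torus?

(0.9, -0.1)

From the two frames, the magenta torus sits at roughly (2.0, 1.2) before and (2.9, 1.1) after.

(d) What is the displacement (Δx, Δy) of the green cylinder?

(1.4, 2.2)

From the two frames, the green cylinder sits at roughly (7.0, 2.3) before and (8.4, 4.5) after.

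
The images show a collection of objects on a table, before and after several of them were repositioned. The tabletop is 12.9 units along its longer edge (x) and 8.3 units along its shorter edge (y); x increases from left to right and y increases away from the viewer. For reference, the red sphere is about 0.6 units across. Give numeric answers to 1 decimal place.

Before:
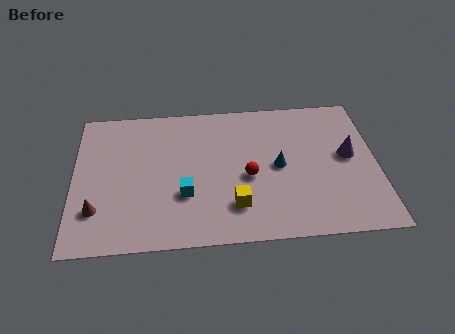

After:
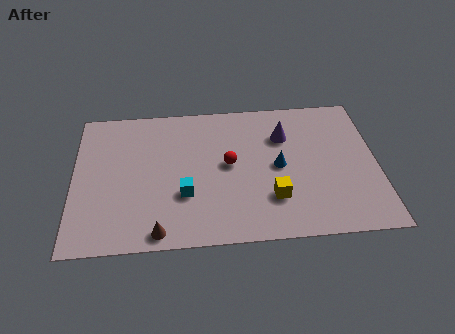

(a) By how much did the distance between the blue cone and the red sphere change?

+0.7

Before: roughly 1.4 units apart; after: 2.1. That's 0.7 units further apart.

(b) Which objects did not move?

the blue cone and the cyan cube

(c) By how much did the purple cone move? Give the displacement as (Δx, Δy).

(-2.7, 1.4)

The purple cone was at about (11.7, 4.5) and moved to about (9.0, 5.9).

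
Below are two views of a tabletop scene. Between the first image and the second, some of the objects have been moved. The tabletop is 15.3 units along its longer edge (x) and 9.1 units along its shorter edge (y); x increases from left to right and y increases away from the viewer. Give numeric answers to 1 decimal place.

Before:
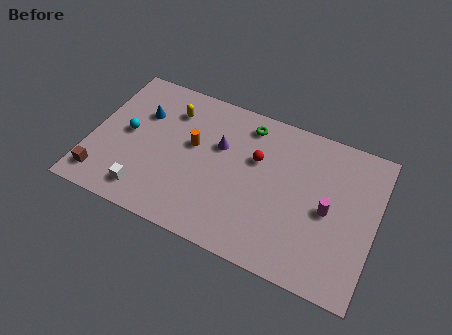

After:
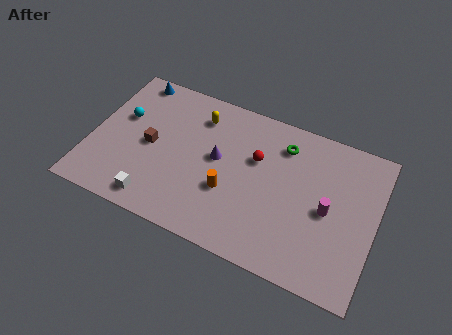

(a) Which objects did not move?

the magenta cylinder and the red sphere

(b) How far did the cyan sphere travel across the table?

1.0

From (1.9, 4.7) to (1.5, 5.6), the cyan sphere covered √(0.4² + 0.9²) ≈ 1.0 units.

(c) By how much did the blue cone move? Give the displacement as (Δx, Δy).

(-0.8, 2.0)

From the two frames, the blue cone sits at roughly (2.5, 6.2) before and (1.7, 8.2) after.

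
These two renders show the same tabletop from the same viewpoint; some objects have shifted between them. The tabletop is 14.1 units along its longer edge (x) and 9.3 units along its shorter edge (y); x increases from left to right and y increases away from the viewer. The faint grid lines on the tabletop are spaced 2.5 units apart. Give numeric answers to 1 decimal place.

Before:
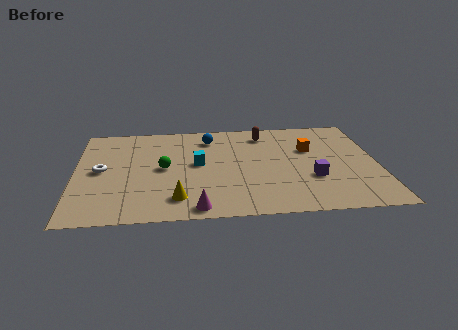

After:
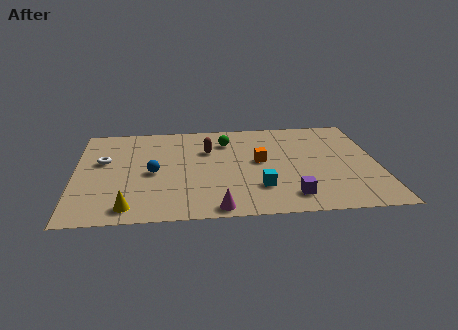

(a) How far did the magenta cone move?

0.9

The magenta cone moved from about (5.6, 0.9) to (6.5, 0.8), a distance of √(0.9² + 0.1²) ≈ 0.9.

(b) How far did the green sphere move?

3.8

From (4.1, 4.7) to (7.1, 7.1), the green sphere covered √(3.0² + 2.4²) ≈ 3.8 units.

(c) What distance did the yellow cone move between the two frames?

2.3

From (4.7, 1.8) to (2.5, 1.2), the yellow cone covered √(2.2² + 0.6²) ≈ 2.3 units.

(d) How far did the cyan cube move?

3.8

The cyan cube moved from about (5.7, 5.0) to (8.5, 2.5), a distance of √(2.8² + 2.5²) ≈ 3.8.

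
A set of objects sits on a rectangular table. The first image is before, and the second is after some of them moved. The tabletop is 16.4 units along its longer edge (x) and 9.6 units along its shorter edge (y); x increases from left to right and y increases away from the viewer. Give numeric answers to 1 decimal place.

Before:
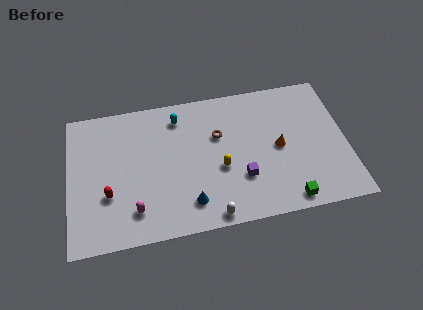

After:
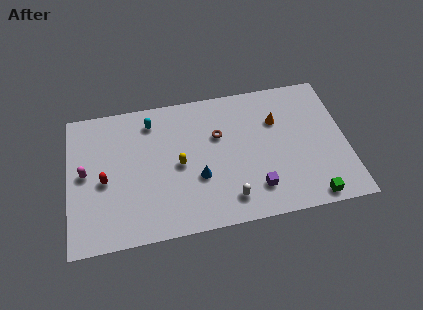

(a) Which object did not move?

the brown torus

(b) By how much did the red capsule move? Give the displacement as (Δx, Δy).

(-0.2, 1.0)

The red capsule started near (2.3, 3.3) and ended near (2.1, 4.3).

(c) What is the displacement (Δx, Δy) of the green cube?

(1.4, -0.1)

The green cube was at about (12.7, 1.0) and moved to about (14.1, 0.9).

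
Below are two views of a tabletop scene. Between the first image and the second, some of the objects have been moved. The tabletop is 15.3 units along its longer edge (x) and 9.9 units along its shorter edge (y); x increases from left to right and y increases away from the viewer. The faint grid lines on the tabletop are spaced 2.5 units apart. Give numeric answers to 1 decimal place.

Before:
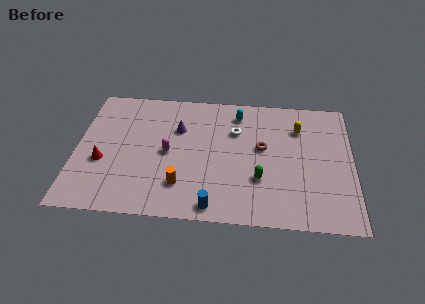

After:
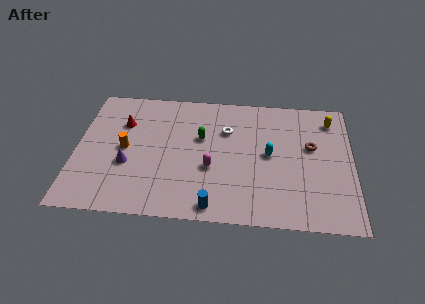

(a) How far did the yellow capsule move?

2.0

From (12.3, 7.3) to (14.1, 8.1), the yellow capsule covered √(1.8² + 0.8²) ≈ 2.0 units.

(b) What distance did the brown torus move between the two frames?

2.7

From (10.3, 5.6) to (13.0, 5.9), the brown torus covered √(2.7² + 0.3²) ≈ 2.7 units.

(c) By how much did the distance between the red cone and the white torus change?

-2.1

The distance was about 7.9 in the first image and 5.8 in the second, so they moved 2.1 units closer together.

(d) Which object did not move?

the blue cylinder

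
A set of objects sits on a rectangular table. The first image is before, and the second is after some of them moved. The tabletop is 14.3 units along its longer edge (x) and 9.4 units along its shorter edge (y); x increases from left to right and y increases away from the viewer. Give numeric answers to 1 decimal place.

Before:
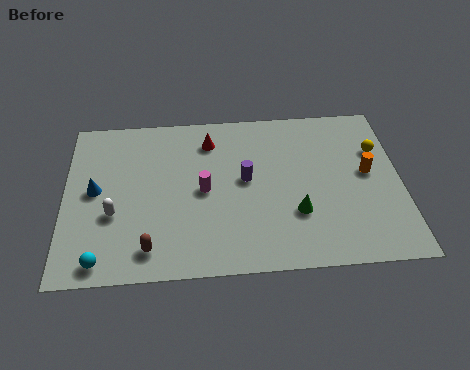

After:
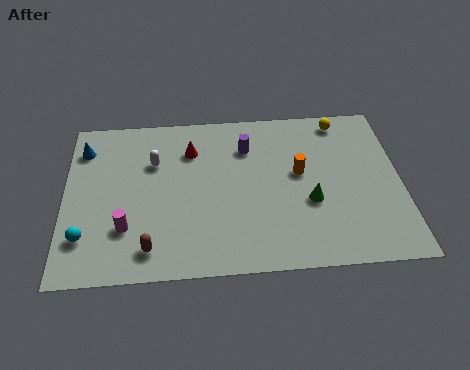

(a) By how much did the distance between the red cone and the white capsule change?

-4.0

Before: roughly 5.7 units apart; after: 1.7. That's 4.0 units closer together.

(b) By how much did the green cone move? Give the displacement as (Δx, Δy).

(0.6, 0.6)

From the two frames, the green cone sits at roughly (9.8, 3.0) before and (10.4, 3.6) after.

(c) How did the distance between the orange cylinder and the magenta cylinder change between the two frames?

+0.8

Before: roughly 7.0 units apart; after: 7.8. That's 0.8 units further apart.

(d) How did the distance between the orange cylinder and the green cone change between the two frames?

-2.0

They were about 3.7 units apart before and 1.7 after — 2.0 units closer together.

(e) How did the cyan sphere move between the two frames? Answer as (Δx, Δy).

(-0.7, 1.3)

The cyan sphere was at about (1.6, 1.0) and moved to about (0.9, 2.3).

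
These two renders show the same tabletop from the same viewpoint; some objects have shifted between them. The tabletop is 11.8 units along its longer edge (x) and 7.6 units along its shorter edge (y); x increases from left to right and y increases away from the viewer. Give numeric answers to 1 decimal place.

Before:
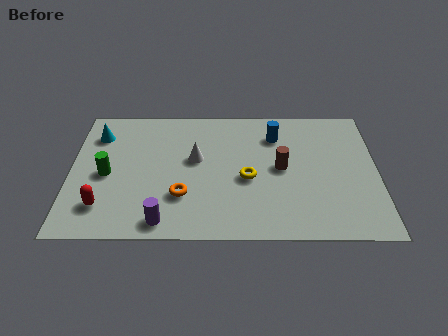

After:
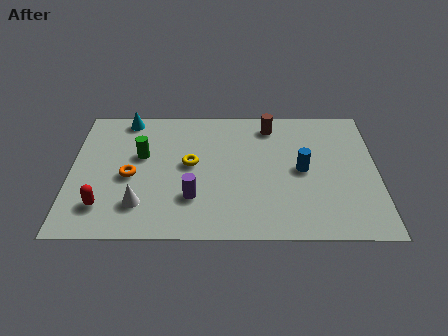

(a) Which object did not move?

the red capsule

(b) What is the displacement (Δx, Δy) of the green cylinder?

(1.3, 1.1)

The green cylinder was at about (1.4, 3.5) and moved to about (2.7, 4.6).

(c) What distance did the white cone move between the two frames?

3.3

The white cone moved from about (4.8, 4.4) to (2.7, 1.8), a distance of √(2.1² + 2.6²) ≈ 3.3.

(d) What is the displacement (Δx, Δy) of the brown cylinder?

(-0.4, 2.5)

The brown cylinder started near (8.1, 3.9) and ended near (7.7, 6.4).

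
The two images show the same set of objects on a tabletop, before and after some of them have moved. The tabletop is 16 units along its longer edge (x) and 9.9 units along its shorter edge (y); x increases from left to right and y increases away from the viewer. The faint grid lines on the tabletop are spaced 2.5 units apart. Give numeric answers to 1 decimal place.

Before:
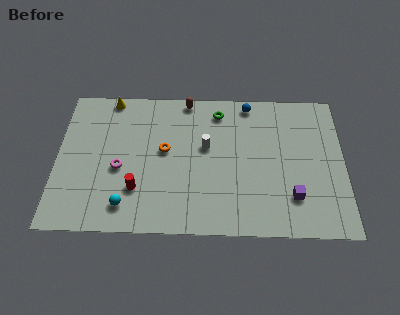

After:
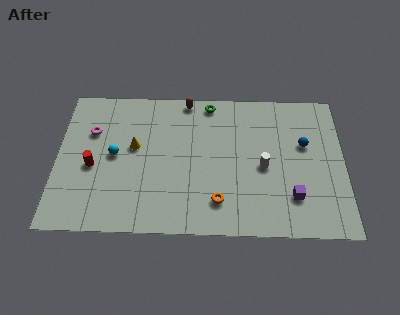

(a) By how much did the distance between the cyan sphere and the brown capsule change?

-2.4

Before: roughly 8.1 units apart; after: 5.7. That's 2.4 units closer together.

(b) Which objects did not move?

the brown capsule and the purple cube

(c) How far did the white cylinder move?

3.5

The white cylinder was near (8.3, 5.8) before and (11.5, 4.5) after, so it travelled √(3.2² + 1.3²) ≈ 3.5 units.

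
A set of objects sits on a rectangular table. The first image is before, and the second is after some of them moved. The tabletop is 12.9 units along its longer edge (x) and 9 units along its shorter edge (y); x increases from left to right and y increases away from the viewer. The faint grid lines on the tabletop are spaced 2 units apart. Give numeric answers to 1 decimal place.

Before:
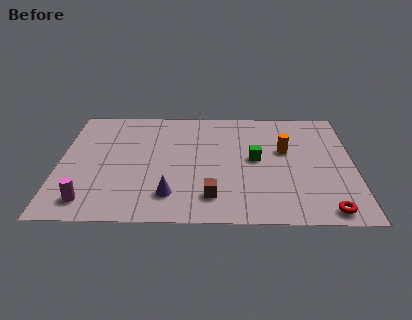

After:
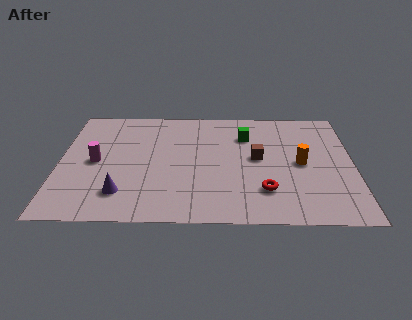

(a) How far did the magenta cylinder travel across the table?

3.0

The magenta cylinder moved from about (1.4, 1.4) to (1.6, 4.4), a distance of √(0.2² + 3.0²) ≈ 3.0.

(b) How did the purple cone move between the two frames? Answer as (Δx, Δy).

(-2.1, 0.1)

The purple cone started near (4.9, 1.9) and ended near (2.8, 2.0).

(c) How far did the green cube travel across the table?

1.9

From (8.6, 4.7) to (8.2, 6.6), the green cube covered √(0.4² + 1.9²) ≈ 1.9 units.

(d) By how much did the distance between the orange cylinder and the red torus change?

-2.2

The distance was about 4.8 in the first image and 2.6 in the second, so they moved 2.2 units closer together.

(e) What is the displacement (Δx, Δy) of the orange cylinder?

(0.7, -1.0)

The orange cylinder started near (9.9, 5.4) and ended near (10.6, 4.4).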